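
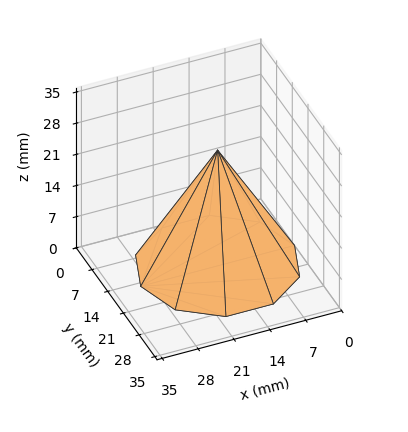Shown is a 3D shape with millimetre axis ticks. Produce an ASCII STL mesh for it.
Reading the render: the shape is a regular 10-sided pyramid, base circumscribed radius ≈ 15 mm, apex at z ≈ 26 mm (dimensions read to the nearest mm from the axis ticks). For the STL, each face is triangulated and given an outward normal.

solid part
  facet normal 0.0000 0.0000 -1.0000
    outer loop
      vertex 19.635 29.266 0.000
      vertex 27.135 23.817 0.000
      vertex 30.000 15.000 0.000
    endloop
  endfacet
  facet normal 0.0000 0.0000 -1.0000
    outer loop
      vertex 10.365 29.266 0.000
      vertex 19.635 29.266 0.000
      vertex 30.000 15.000 0.000
    endloop
  endfacet
  facet normal 0.0000 0.0000 -1.0000
    outer loop
      vertex 2.865 23.817 0.000
      vertex 10.365 29.266 0.000
      vertex 30.000 15.000 0.000
    endloop
  endfacet
  facet normal 0.0000 0.0000 -1.0000
    outer loop
      vertex 0.000 15.000 0.000
      vertex 2.865 23.817 0.000
      vertex 30.000 15.000 0.000
    endloop
  endfacet
  facet normal 0.0000 0.0000 -1.0000
    outer loop
      vertex 2.865 6.183 0.000
      vertex 0.000 15.000 0.000
      vertex 30.000 15.000 0.000
    endloop
  endfacet
  facet normal 0.0000 0.0000 -1.0000
    outer loop
      vertex 10.365 0.734 0.000
      vertex 2.865 6.183 0.000
      vertex 30.000 15.000 0.000
    endloop
  endfacet
  facet normal 0.0000 0.0000 -1.0000
    outer loop
      vertex 19.635 0.734 0.000
      vertex 10.365 0.734 0.000
      vertex 30.000 15.000 0.000
    endloop
  endfacet
  facet normal 0.0000 0.0000 -1.0000
    outer loop
      vertex 27.135 6.183 0.000
      vertex 19.635 0.734 0.000
      vertex 30.000 15.000 0.000
    endloop
  endfacet
  facet normal 0.8338 0.2709 0.4810
    outer loop
      vertex 30.000 15.000 0.000
      vertex 27.135 23.817 0.000
      vertex 15.000 15.000 26.000
    endloop
  endfacet
  facet normal 0.5153 0.7093 0.4810
    outer loop
      vertex 27.135 23.817 0.000
      vertex 19.635 29.266 0.000
      vertex 15.000 15.000 26.000
    endloop
  endfacet
  facet normal 0.0000 0.8767 0.4810
    outer loop
      vertex 19.635 29.266 0.000
      vertex 10.365 29.266 0.000
      vertex 15.000 15.000 26.000
    endloop
  endfacet
  facet normal -0.5153 0.7093 0.4810
    outer loop
      vertex 10.365 29.266 0.000
      vertex 2.865 23.817 0.000
      vertex 15.000 15.000 26.000
    endloop
  endfacet
  facet normal -0.8338 0.2709 0.4810
    outer loop
      vertex 2.865 23.817 0.000
      vertex 0.000 15.000 0.000
      vertex 15.000 15.000 26.000
    endloop
  endfacet
  facet normal -0.8338 -0.2709 0.4810
    outer loop
      vertex 0.000 15.000 0.000
      vertex 2.865 6.183 0.000
      vertex 15.000 15.000 26.000
    endloop
  endfacet
  facet normal -0.5153 -0.7093 0.4810
    outer loop
      vertex 2.865 6.183 0.000
      vertex 10.365 0.734 0.000
      vertex 15.000 15.000 26.000
    endloop
  endfacet
  facet normal 0.0000 -0.8767 0.4810
    outer loop
      vertex 10.365 0.734 0.000
      vertex 19.635 0.734 0.000
      vertex 15.000 15.000 26.000
    endloop
  endfacet
  facet normal 0.5153 -0.7093 0.4810
    outer loop
      vertex 19.635 0.734 0.000
      vertex 27.135 6.183 0.000
      vertex 15.000 15.000 26.000
    endloop
  endfacet
  facet normal 0.8338 -0.2709 0.4810
    outer loop
      vertex 27.135 6.183 0.000
      vertex 30.000 15.000 0.000
      vertex 15.000 15.000 26.000
    endloop
  endfacet
endsolid part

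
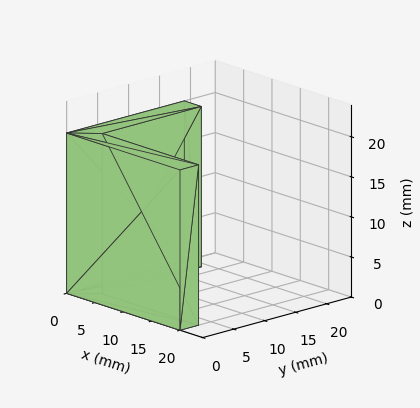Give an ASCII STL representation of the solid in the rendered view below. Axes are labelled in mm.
Reading the render: the shape is an L-shaped prism: outer 20 × 19 mm, arm thicknesses ≈ 3 mm (horizontal) and 3 mm (vertical), extruded 20 mm in z (dimensions read to the nearest mm from the axis ticks). For the STL, each face is triangulated and given an outward normal.

solid part
  facet normal 0.0000 0.0000 -1.0000
    outer loop
      vertex 20.00 3.00 0.00
      vertex 20.00 0.00 0.00
      vertex 0.00 0.00 0.00
    endloop
  endfacet
  facet normal 0.0000 0.0000 -1.0000
    outer loop
      vertex 3.00 3.00 0.00
      vertex 20.00 3.00 0.00
      vertex 0.00 0.00 0.00
    endloop
  endfacet
  facet normal 0.0000 0.0000 -1.0000
    outer loop
      vertex 3.00 19.00 0.00
      vertex 3.00 3.00 0.00
      vertex 0.00 0.00 0.00
    endloop
  endfacet
  facet normal 0.0000 0.0000 -1.0000
    outer loop
      vertex 0.00 19.00 0.00
      vertex 3.00 19.00 0.00
      vertex 0.00 0.00 0.00
    endloop
  endfacet
  facet normal 0.0000 0.0000 1.0000
    outer loop
      vertex 0.00 0.00 20.00
      vertex 20.00 0.00 20.00
      vertex 20.00 3.00 20.00
    endloop
  endfacet
  facet normal 0.0000 0.0000 1.0000
    outer loop
      vertex 0.00 0.00 20.00
      vertex 20.00 3.00 20.00
      vertex 3.00 3.00 20.00
    endloop
  endfacet
  facet normal 0.0000 0.0000 1.0000
    outer loop
      vertex 0.00 0.00 20.00
      vertex 3.00 3.00 20.00
      vertex 3.00 19.00 20.00
    endloop
  endfacet
  facet normal 0.0000 0.0000 1.0000
    outer loop
      vertex 0.00 0.00 20.00
      vertex 3.00 19.00 20.00
      vertex 0.00 19.00 20.00
    endloop
  endfacet
  facet normal 0.0000 -1.0000 0.0000
    outer loop
      vertex 0.00 0.00 0.00
      vertex 20.00 0.00 0.00
      vertex 20.00 0.00 20.00
    endloop
  endfacet
  facet normal 0.0000 -1.0000 0.0000
    outer loop
      vertex 0.00 0.00 0.00
      vertex 20.00 0.00 20.00
      vertex 0.00 0.00 20.00
    endloop
  endfacet
  facet normal 1.0000 0.0000 0.0000
    outer loop
      vertex 20.00 0.00 0.00
      vertex 20.00 3.00 0.00
      vertex 20.00 3.00 20.00
    endloop
  endfacet
  facet normal 1.0000 0.0000 0.0000
    outer loop
      vertex 20.00 0.00 0.00
      vertex 20.00 3.00 20.00
      vertex 20.00 0.00 20.00
    endloop
  endfacet
  facet normal 0.0000 1.0000 0.0000
    outer loop
      vertex 20.00 3.00 0.00
      vertex 3.00 3.00 0.00
      vertex 3.00 3.00 20.00
    endloop
  endfacet
  facet normal 0.0000 1.0000 0.0000
    outer loop
      vertex 20.00 3.00 0.00
      vertex 3.00 3.00 20.00
      vertex 20.00 3.00 20.00
    endloop
  endfacet
  facet normal 1.0000 0.0000 0.0000
    outer loop
      vertex 3.00 3.00 0.00
      vertex 3.00 19.00 0.00
      vertex 3.00 19.00 20.00
    endloop
  endfacet
  facet normal 1.0000 0.0000 0.0000
    outer loop
      vertex 3.00 3.00 0.00
      vertex 3.00 19.00 20.00
      vertex 3.00 3.00 20.00
    endloop
  endfacet
  facet normal 0.0000 1.0000 0.0000
    outer loop
      vertex 3.00 19.00 0.00
      vertex 0.00 19.00 0.00
      vertex 0.00 19.00 20.00
    endloop
  endfacet
  facet normal 0.0000 1.0000 0.0000
    outer loop
      vertex 3.00 19.00 0.00
      vertex 0.00 19.00 20.00
      vertex 3.00 19.00 20.00
    endloop
  endfacet
  facet normal -1.0000 0.0000 0.0000
    outer loop
      vertex 0.00 19.00 0.00
      vertex 0.00 0.00 0.00
      vertex 0.00 0.00 20.00
    endloop
  endfacet
  facet normal -1.0000 0.0000 0.0000
    outer loop
      vertex 0.00 19.00 0.00
      vertex 0.00 0.00 20.00
      vertex 0.00 19.00 20.00
    endloop
  endfacet
endsolid part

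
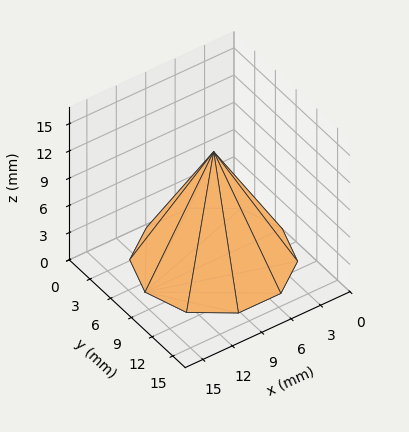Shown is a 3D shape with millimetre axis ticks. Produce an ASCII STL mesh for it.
Reading the render: the shape is a regular 10-sided pyramid, base circumscribed radius ≈ 7 mm, apex at z ≈ 12 mm (dimensions read to the nearest mm from the axis ticks). For the STL, each face is triangulated and given an outward normal.

solid part
  facet normal 0.0000 0.0000 -1.0000
    outer loop
      vertex 9.163 13.657 0.000
      vertex 12.663 11.114 0.000
      vertex 14.000 7.000 0.000
    endloop
  endfacet
  facet normal 0.0000 0.0000 -1.0000
    outer loop
      vertex 4.837 13.657 0.000
      vertex 9.163 13.657 0.000
      vertex 14.000 7.000 0.000
    endloop
  endfacet
  facet normal 0.0000 0.0000 -1.0000
    outer loop
      vertex 1.337 11.114 0.000
      vertex 4.837 13.657 0.000
      vertex 14.000 7.000 0.000
    endloop
  endfacet
  facet normal 0.0000 0.0000 -1.0000
    outer loop
      vertex 0.000 7.000 0.000
      vertex 1.337 11.114 0.000
      vertex 14.000 7.000 0.000
    endloop
  endfacet
  facet normal 0.0000 0.0000 -1.0000
    outer loop
      vertex 1.337 2.886 0.000
      vertex 0.000 7.000 0.000
      vertex 14.000 7.000 0.000
    endloop
  endfacet
  facet normal 0.0000 0.0000 -1.0000
    outer loop
      vertex 4.837 0.343 0.000
      vertex 1.337 2.886 0.000
      vertex 14.000 7.000 0.000
    endloop
  endfacet
  facet normal 0.0000 0.0000 -1.0000
    outer loop
      vertex 9.163 0.343 0.000
      vertex 4.837 0.343 0.000
      vertex 14.000 7.000 0.000
    endloop
  endfacet
  facet normal 0.0000 0.0000 -1.0000
    outer loop
      vertex 12.663 2.886 0.000
      vertex 9.163 0.343 0.000
      vertex 14.000 7.000 0.000
    endloop
  endfacet
  facet normal 0.8316 0.2703 0.4851
    outer loop
      vertex 14.000 7.000 0.000
      vertex 12.663 11.114 0.000
      vertex 7.000 7.000 12.000
    endloop
  endfacet
  facet normal 0.5140 0.7074 0.4851
    outer loop
      vertex 12.663 11.114 0.000
      vertex 9.163 13.657 0.000
      vertex 7.000 7.000 12.000
    endloop
  endfacet
  facet normal 0.0000 0.8745 0.4851
    outer loop
      vertex 9.163 13.657 0.000
      vertex 4.837 13.657 0.000
      vertex 7.000 7.000 12.000
    endloop
  endfacet
  facet normal -0.5140 0.7074 0.4851
    outer loop
      vertex 4.837 13.657 0.000
      vertex 1.337 11.114 0.000
      vertex 7.000 7.000 12.000
    endloop
  endfacet
  facet normal -0.8316 0.2703 0.4851
    outer loop
      vertex 1.337 11.114 0.000
      vertex 0.000 7.000 0.000
      vertex 7.000 7.000 12.000
    endloop
  endfacet
  facet normal -0.8316 -0.2703 0.4851
    outer loop
      vertex 0.000 7.000 0.000
      vertex 1.337 2.886 0.000
      vertex 7.000 7.000 12.000
    endloop
  endfacet
  facet normal -0.5140 -0.7074 0.4851
    outer loop
      vertex 1.337 2.886 0.000
      vertex 4.837 0.343 0.000
      vertex 7.000 7.000 12.000
    endloop
  endfacet
  facet normal 0.0000 -0.8745 0.4851
    outer loop
      vertex 4.837 0.343 0.000
      vertex 9.163 0.343 0.000
      vertex 7.000 7.000 12.000
    endloop
  endfacet
  facet normal 0.5140 -0.7074 0.4851
    outer loop
      vertex 9.163 0.343 0.000
      vertex 12.663 2.886 0.000
      vertex 7.000 7.000 12.000
    endloop
  endfacet
  facet normal 0.8316 -0.2703 0.4851
    outer loop
      vertex 12.663 2.886 0.000
      vertex 14.000 7.000 0.000
      vertex 7.000 7.000 12.000
    endloop
  endfacet
endsolid part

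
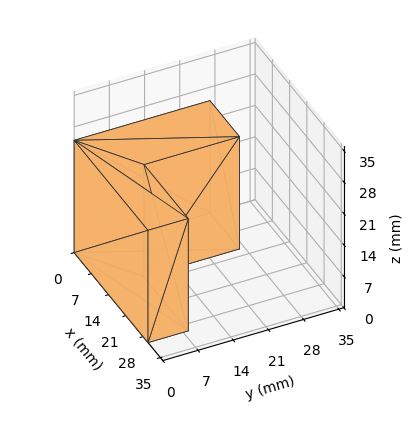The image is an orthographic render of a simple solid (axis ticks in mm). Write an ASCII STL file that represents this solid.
Reading the render: the shape is an L-shaped prism: outer 30 × 27 mm, arm thicknesses ≈ 8 mm (horizontal) and 12 mm (vertical), extruded 25 mm in z (dimensions read to the nearest mm from the axis ticks). For the STL, each face is triangulated and given an outward normal.

solid part
  facet normal 0.0000 0.0000 -1.0000
    outer loop
      vertex 30.0 8.0 0.0
      vertex 30.0 0.0 0.0
      vertex 0.0 0.0 0.0
    endloop
  endfacet
  facet normal 0.0000 0.0000 -1.0000
    outer loop
      vertex 12.0 8.0 0.0
      vertex 30.0 8.0 0.0
      vertex 0.0 0.0 0.0
    endloop
  endfacet
  facet normal 0.0000 0.0000 -1.0000
    outer loop
      vertex 12.0 27.0 0.0
      vertex 12.0 8.0 0.0
      vertex 0.0 0.0 0.0
    endloop
  endfacet
  facet normal 0.0000 0.0000 -1.0000
    outer loop
      vertex 0.0 27.0 0.0
      vertex 12.0 27.0 0.0
      vertex 0.0 0.0 0.0
    endloop
  endfacet
  facet normal 0.0000 0.0000 1.0000
    outer loop
      vertex 0.0 0.0 25.0
      vertex 30.0 0.0 25.0
      vertex 30.0 8.0 25.0
    endloop
  endfacet
  facet normal 0.0000 0.0000 1.0000
    outer loop
      vertex 0.0 0.0 25.0
      vertex 30.0 8.0 25.0
      vertex 12.0 8.0 25.0
    endloop
  endfacet
  facet normal 0.0000 0.0000 1.0000
    outer loop
      vertex 0.0 0.0 25.0
      vertex 12.0 8.0 25.0
      vertex 12.0 27.0 25.0
    endloop
  endfacet
  facet normal 0.0000 0.0000 1.0000
    outer loop
      vertex 0.0 0.0 25.0
      vertex 12.0 27.0 25.0
      vertex 0.0 27.0 25.0
    endloop
  endfacet
  facet normal 0.0000 -1.0000 0.0000
    outer loop
      vertex 0.0 0.0 0.0
      vertex 30.0 0.0 0.0
      vertex 30.0 0.0 25.0
    endloop
  endfacet
  facet normal 0.0000 -1.0000 0.0000
    outer loop
      vertex 0.0 0.0 0.0
      vertex 30.0 0.0 25.0
      vertex 0.0 0.0 25.0
    endloop
  endfacet
  facet normal 1.0000 0.0000 0.0000
    outer loop
      vertex 30.0 0.0 0.0
      vertex 30.0 8.0 0.0
      vertex 30.0 8.0 25.0
    endloop
  endfacet
  facet normal 1.0000 0.0000 0.0000
    outer loop
      vertex 30.0 0.0 0.0
      vertex 30.0 8.0 25.0
      vertex 30.0 0.0 25.0
    endloop
  endfacet
  facet normal 0.0000 1.0000 0.0000
    outer loop
      vertex 30.0 8.0 0.0
      vertex 12.0 8.0 0.0
      vertex 12.0 8.0 25.0
    endloop
  endfacet
  facet normal 0.0000 1.0000 0.0000
    outer loop
      vertex 30.0 8.0 0.0
      vertex 12.0 8.0 25.0
      vertex 30.0 8.0 25.0
    endloop
  endfacet
  facet normal 1.0000 0.0000 0.0000
    outer loop
      vertex 12.0 8.0 0.0
      vertex 12.0 27.0 0.0
      vertex 12.0 27.0 25.0
    endloop
  endfacet
  facet normal 1.0000 0.0000 0.0000
    outer loop
      vertex 12.0 8.0 0.0
      vertex 12.0 27.0 25.0
      vertex 12.0 8.0 25.0
    endloop
  endfacet
  facet normal 0.0000 1.0000 0.0000
    outer loop
      vertex 12.0 27.0 0.0
      vertex 0.0 27.0 0.0
      vertex 0.0 27.0 25.0
    endloop
  endfacet
  facet normal 0.0000 1.0000 0.0000
    outer loop
      vertex 12.0 27.0 0.0
      vertex 0.0 27.0 25.0
      vertex 12.0 27.0 25.0
    endloop
  endfacet
  facet normal -1.0000 0.0000 0.0000
    outer loop
      vertex 0.0 27.0 0.0
      vertex 0.0 0.0 0.0
      vertex 0.0 0.0 25.0
    endloop
  endfacet
  facet normal -1.0000 0.0000 0.0000
    outer loop
      vertex 0.0 27.0 0.0
      vertex 0.0 0.0 25.0
      vertex 0.0 27.0 25.0
    endloop
  endfacet
endsolid part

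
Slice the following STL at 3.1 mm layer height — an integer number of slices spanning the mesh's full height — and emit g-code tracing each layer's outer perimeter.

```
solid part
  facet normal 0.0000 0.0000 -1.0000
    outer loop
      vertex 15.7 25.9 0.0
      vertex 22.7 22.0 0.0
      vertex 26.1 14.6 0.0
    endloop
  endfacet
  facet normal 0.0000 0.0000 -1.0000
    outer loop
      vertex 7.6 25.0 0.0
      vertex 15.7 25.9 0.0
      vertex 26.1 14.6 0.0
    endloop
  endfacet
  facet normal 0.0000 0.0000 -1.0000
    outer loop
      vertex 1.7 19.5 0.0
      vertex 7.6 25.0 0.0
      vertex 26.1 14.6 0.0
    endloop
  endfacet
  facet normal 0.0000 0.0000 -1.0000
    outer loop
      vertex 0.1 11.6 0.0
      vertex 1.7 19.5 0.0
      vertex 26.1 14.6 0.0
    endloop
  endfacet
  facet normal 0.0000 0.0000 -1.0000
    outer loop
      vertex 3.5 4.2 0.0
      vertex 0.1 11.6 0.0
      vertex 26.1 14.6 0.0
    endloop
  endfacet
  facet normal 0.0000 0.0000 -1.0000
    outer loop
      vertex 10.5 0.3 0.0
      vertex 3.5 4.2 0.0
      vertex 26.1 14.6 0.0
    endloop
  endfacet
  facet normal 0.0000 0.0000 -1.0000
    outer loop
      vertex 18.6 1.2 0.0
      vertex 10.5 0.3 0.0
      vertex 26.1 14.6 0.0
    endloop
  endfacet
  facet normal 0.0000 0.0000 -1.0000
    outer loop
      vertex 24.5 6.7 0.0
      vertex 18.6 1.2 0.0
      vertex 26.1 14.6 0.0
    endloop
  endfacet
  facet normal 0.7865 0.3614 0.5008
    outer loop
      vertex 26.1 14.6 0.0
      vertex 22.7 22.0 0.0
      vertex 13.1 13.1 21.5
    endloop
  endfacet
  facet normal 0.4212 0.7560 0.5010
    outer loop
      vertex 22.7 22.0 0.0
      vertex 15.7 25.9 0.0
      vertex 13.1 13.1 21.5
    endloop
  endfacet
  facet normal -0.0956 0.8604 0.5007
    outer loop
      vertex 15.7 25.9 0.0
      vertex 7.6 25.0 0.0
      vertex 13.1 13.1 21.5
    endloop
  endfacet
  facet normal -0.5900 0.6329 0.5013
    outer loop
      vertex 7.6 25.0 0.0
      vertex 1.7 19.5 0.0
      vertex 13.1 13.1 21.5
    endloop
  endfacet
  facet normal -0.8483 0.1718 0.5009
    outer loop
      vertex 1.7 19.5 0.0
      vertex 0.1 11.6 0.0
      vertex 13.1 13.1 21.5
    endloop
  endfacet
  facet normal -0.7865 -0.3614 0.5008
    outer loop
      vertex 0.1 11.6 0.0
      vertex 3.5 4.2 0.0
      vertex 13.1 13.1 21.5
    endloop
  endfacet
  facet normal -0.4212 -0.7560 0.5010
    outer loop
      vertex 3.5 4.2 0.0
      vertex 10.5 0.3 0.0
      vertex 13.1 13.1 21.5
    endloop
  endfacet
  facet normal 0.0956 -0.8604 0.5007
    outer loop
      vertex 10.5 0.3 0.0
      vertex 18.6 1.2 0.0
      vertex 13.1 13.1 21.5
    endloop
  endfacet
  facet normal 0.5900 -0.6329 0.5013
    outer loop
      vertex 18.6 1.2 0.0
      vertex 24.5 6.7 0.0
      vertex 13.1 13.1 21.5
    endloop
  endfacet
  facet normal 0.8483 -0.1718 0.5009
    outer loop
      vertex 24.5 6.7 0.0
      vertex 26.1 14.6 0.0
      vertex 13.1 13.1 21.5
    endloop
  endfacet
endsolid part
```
; perimeter-only toolpath
G21 ; units = mm
G90 ; absolute positioning
G28 ; home
; layer 1
G0 Z3.1
G0 X24.2 Y14.4
G1 X21.3 Y20.7
G1 X15.3 Y24.1
G1 X8.4 Y23.3
G1 X3.3 Y18.6
G1 X2.0 Y11.8
G1 X4.9 Y5.5
G1 X10.9 Y2.1
G1 X17.8 Y2.9
G1 X22.9 Y7.6
G1 X24.2 Y14.4
; layer 2
G0 Z6.1
G0 X22.4 Y14.2
G1 X20.0 Y19.5
G1 X15.0 Y22.2
G1 X9.2 Y21.6
G1 X5.0 Y17.7
G1 X3.8 Y12.0
G1 X6.2 Y6.7
G1 X11.2 Y4.0
G1 X17.0 Y4.6
G1 X21.2 Y8.5
G1 X22.4 Y14.2
; layer 3
G0 Z9.2
G0 X20.5 Y14.0
G1 X18.6 Y18.2
G1 X14.6 Y20.4
G1 X10.0 Y19.9
G1 X6.6 Y16.8
G1 X5.7 Y12.2
G1 X7.6 Y8.0
G1 X11.6 Y5.8
G1 X16.2 Y6.3
G1 X19.6 Y9.4
G1 X20.5 Y14.0
; layer 4
G0 Z12.3
G0 X18.7 Y13.7
G1 X17.2 Y16.9
G1 X14.2 Y18.6
G1 X10.7 Y18.2
G1 X8.2 Y15.8
G1 X7.5 Y12.5
G1 X9.0 Y9.3
G1 X12.0 Y7.6
G1 X15.5 Y8.0
G1 X18.0 Y10.4
G1 X18.7 Y13.7
; layer 5
G0 Z15.4
G0 X16.8 Y13.5
G1 X15.8 Y15.6
G1 X13.8 Y16.8
G1 X11.5 Y16.5
G1 X9.8 Y14.9
G1 X9.4 Y12.7
G1 X10.4 Y10.6
G1 X12.4 Y9.4
G1 X14.7 Y9.7
G1 X16.4 Y11.3
G1 X16.8 Y13.5
; layer 6
G0 Z18.4
G0 X15.0 Y13.3
G1 X14.5 Y14.4
G1 X13.5 Y14.9
G1 X12.3 Y14.8
G1 X11.5 Y14.0
G1 X11.2 Y12.9
G1 X11.7 Y11.8
G1 X12.7 Y11.3
G1 X13.9 Y11.4
G1 X14.7 Y12.2
G1 X15.0 Y13.3
M2 ; end

The solid is a regular 10-sided pyramid, base circumscribed radius ≈ 13.1 mm, apex at z ≈ 21.5 mm. Slicing at Δz = 3.1 mm — 7 equal slices spanning the solid's height, so layer i sits at z = i·h/7 — gives 6 non-empty perimeters. Each is a 10-segment closed polygon; G0 lifts to the layer z and rapids to the start vertex, then G1 traces the edges. The cross-section shrinks linearly with z (the slice at the apex is degenerate and omitted).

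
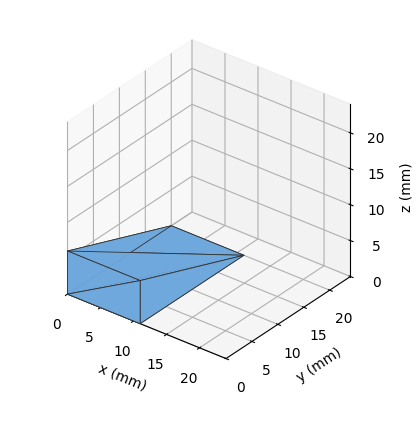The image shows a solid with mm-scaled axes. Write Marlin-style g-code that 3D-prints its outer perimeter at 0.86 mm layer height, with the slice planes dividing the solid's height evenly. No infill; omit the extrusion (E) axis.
Reading the render: the shape is a wedge (ramp): 11 × 20 mm base, rising to 6 mm along the y=0 edge and sloping linearly to z=0 at y=20 (dimensions read to the nearest mm from the axis ticks). For the g-code, the solid's height is divided into equal slices at the stated Δz and each level perimeter traced with G1 moves after a G0 lift.

; perimeter-only toolpath
G21 ; units = mm
G90 ; absolute positioning
G28 ; home
; layer 1
G0 Z0.86
G0 X0.00 Y0.00
G1 X11.00 Y0.00
G1 X11.00 Y17.14
G1 X0.00 Y17.14
G1 X0.00 Y0.00
; layer 2
G0 Z1.71
G0 X0.00 Y0.00
G1 X11.00 Y0.00
G1 X11.00 Y14.29
G1 X0.00 Y14.29
G1 X0.00 Y0.00
; layer 3
G0 Z2.57
G0 X0.00 Y0.00
G1 X11.00 Y0.00
G1 X11.00 Y11.43
G1 X0.00 Y11.43
G1 X0.00 Y0.00
; layer 4
G0 Z3.43
G0 X0.00 Y0.00
G1 X11.00 Y0.00
G1 X11.00 Y8.57
G1 X0.00 Y8.57
G1 X0.00 Y0.00
; layer 5
G0 Z4.29
G0 X0.00 Y0.00
G1 X11.00 Y0.00
G1 X11.00 Y5.71
G1 X0.00 Y5.71
G1 X0.00 Y0.00
; layer 6
G0 Z5.14
G0 X0.00 Y0.00
G1 X11.00 Y0.00
G1 X11.00 Y2.86
G1 X0.00 Y2.86
G1 X0.00 Y0.00
M2 ; end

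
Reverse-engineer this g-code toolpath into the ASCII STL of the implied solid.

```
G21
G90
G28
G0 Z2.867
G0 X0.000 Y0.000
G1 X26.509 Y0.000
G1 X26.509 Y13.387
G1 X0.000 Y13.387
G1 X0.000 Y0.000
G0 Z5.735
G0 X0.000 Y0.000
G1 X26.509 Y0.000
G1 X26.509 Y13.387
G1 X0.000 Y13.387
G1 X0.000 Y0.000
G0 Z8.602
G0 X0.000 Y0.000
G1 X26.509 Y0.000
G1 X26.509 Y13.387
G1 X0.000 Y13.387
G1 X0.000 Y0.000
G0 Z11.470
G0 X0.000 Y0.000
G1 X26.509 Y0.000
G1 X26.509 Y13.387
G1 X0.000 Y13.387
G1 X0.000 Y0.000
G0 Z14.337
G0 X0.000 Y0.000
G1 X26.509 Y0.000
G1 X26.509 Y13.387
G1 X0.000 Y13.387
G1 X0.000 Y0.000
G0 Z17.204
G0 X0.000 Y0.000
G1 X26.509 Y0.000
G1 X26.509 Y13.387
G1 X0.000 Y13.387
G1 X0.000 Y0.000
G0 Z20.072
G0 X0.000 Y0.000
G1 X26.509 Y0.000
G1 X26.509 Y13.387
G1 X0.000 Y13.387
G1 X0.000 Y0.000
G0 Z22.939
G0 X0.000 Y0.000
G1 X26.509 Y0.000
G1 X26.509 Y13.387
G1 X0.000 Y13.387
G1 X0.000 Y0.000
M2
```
solid part
  facet normal 0.0000 0.0000 -1.0000
    outer loop
      vertex 26.509 13.387 0.000
      vertex 26.509 0.000 0.000
      vertex 0.000 0.000 0.000
    endloop
  endfacet
  facet normal 0.0000 0.0000 -1.0000
    outer loop
      vertex 0.000 13.387 0.000
      vertex 26.509 13.387 0.000
      vertex 0.000 0.000 0.000
    endloop
  endfacet
  facet normal 0.0000 0.0000 1.0000
    outer loop
      vertex 0.000 0.000 22.939
      vertex 26.509 0.000 22.939
      vertex 26.509 13.387 22.939
    endloop
  endfacet
  facet normal 0.0000 0.0000 1.0000
    outer loop
      vertex 0.000 0.000 22.939
      vertex 26.509 13.387 22.939
      vertex 0.000 13.387 22.939
    endloop
  endfacet
  facet normal 0.0000 -1.0000 0.0000
    outer loop
      vertex 0.000 0.000 0.000
      vertex 26.509 0.000 0.000
      vertex 26.509 0.000 22.939
    endloop
  endfacet
  facet normal 0.0000 -1.0000 0.0000
    outer loop
      vertex 0.000 0.000 0.000
      vertex 26.509 0.000 22.939
      vertex 0.000 0.000 22.939
    endloop
  endfacet
  facet normal 0.0000 1.0000 0.0000
    outer loop
      vertex 26.509 13.387 22.939
      vertex 26.509 13.387 0.000
      vertex 0.000 13.387 0.000
    endloop
  endfacet
  facet normal 0.0000 1.0000 0.0000
    outer loop
      vertex 0.000 13.387 22.939
      vertex 26.509 13.387 22.939
      vertex 0.000 13.387 0.000
    endloop
  endfacet
  facet normal -1.0000 0.0000 0.0000
    outer loop
      vertex 0.000 13.387 22.939
      vertex 0.000 13.387 0.000
      vertex 0.000 0.000 0.000
    endloop
  endfacet
  facet normal -1.0000 0.0000 0.0000
    outer loop
      vertex 0.000 0.000 22.939
      vertex 0.000 13.387 22.939
      vertex 0.000 0.000 0.000
    endloop
  endfacet
  facet normal 1.0000 0.0000 0.0000
    outer loop
      vertex 26.509 0.000 0.000
      vertex 26.509 13.387 0.000
      vertex 26.509 13.387 22.939
    endloop
  endfacet
  facet normal 1.0000 0.0000 0.0000
    outer loop
      vertex 26.509 0.000 0.000
      vertex 26.509 13.387 22.939
      vertex 26.509 0.000 22.939
    endloop
  endfacet
endsolid part

The G0 Z moves step by Δz≈2.867 mm. Every layer's G1 loop is the same polygon, so the solid is a straight extrusion of it from z=0 to z≈22.9. Closing with flat bottom and top caps and triangulating gives 12 facets — a rectangular box, roughly 26.5 × 13.4 mm footprint and 22.9 mm tall.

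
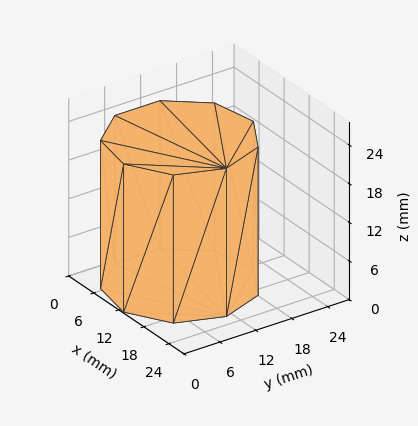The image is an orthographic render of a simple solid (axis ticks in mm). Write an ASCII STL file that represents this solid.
Reading the render: the shape is a regular 9-sided prism (a cylinder approximated with 9 flat sides), circumscribed radius ≈ 11 mm, height ≈ 23 mm (dimensions read to the nearest mm from the axis ticks). For the STL, each face is triangulated and given an outward normal.

solid part
  facet normal 0.0000 0.0000 -1.0000
    outer loop
      vertex 12.910 21.833 0.000
      vertex 19.426 18.071 0.000
      vertex 22.000 11.000 0.000
    endloop
  endfacet
  facet normal 0.0000 0.0000 -1.0000
    outer loop
      vertex 5.500 20.526 0.000
      vertex 12.910 21.833 0.000
      vertex 22.000 11.000 0.000
    endloop
  endfacet
  facet normal 0.0000 0.0000 -1.0000
    outer loop
      vertex 0.663 14.762 0.000
      vertex 5.500 20.526 0.000
      vertex 22.000 11.000 0.000
    endloop
  endfacet
  facet normal 0.0000 0.0000 -1.0000
    outer loop
      vertex 0.663 7.238 0.000
      vertex 0.663 14.762 0.000
      vertex 22.000 11.000 0.000
    endloop
  endfacet
  facet normal 0.0000 0.0000 -1.0000
    outer loop
      vertex 5.500 1.474 0.000
      vertex 0.663 7.238 0.000
      vertex 22.000 11.000 0.000
    endloop
  endfacet
  facet normal 0.0000 0.0000 -1.0000
    outer loop
      vertex 12.910 0.167 0.000
      vertex 5.500 1.474 0.000
      vertex 22.000 11.000 0.000
    endloop
  endfacet
  facet normal 0.0000 0.0000 -1.0000
    outer loop
      vertex 19.426 3.929 0.000
      vertex 12.910 0.167 0.000
      vertex 22.000 11.000 0.000
    endloop
  endfacet
  facet normal 0.0000 0.0000 1.0000
    outer loop
      vertex 22.000 11.000 23.000
      vertex 19.426 18.071 23.000
      vertex 12.910 21.833 23.000
    endloop
  endfacet
  facet normal 0.0000 0.0000 1.0000
    outer loop
      vertex 22.000 11.000 23.000
      vertex 12.910 21.833 23.000
      vertex 5.500 20.526 23.000
    endloop
  endfacet
  facet normal 0.0000 0.0000 1.0000
    outer loop
      vertex 22.000 11.000 23.000
      vertex 5.500 20.526 23.000
      vertex 0.663 14.762 23.000
    endloop
  endfacet
  facet normal 0.0000 0.0000 1.0000
    outer loop
      vertex 22.000 11.000 23.000
      vertex 0.663 14.762 23.000
      vertex 0.663 7.238 23.000
    endloop
  endfacet
  facet normal 0.0000 0.0000 1.0000
    outer loop
      vertex 22.000 11.000 23.000
      vertex 0.663 7.238 23.000
      vertex 5.500 1.474 23.000
    endloop
  endfacet
  facet normal 0.0000 0.0000 1.0000
    outer loop
      vertex 22.000 11.000 23.000
      vertex 5.500 1.474 23.000
      vertex 12.910 0.167 23.000
    endloop
  endfacet
  facet normal 0.0000 0.0000 1.0000
    outer loop
      vertex 22.000 11.000 23.000
      vertex 12.910 0.167 23.000
      vertex 19.426 3.929 23.000
    endloop
  endfacet
  facet normal 0.9397 0.3421 0.0000
    outer loop
      vertex 22.000 11.000 0.000
      vertex 19.426 18.071 0.000
      vertex 19.426 18.071 23.000
    endloop
  endfacet
  facet normal 0.9397 0.3421 0.0000
    outer loop
      vertex 22.000 11.000 0.000
      vertex 19.426 18.071 23.000
      vertex 22.000 11.000 23.000
    endloop
  endfacet
  facet normal 0.5000 0.8660 0.0000
    outer loop
      vertex 19.426 18.071 0.000
      vertex 12.910 21.833 0.000
      vertex 12.910 21.833 23.000
    endloop
  endfacet
  facet normal 0.5000 0.8660 0.0000
    outer loop
      vertex 19.426 18.071 0.000
      vertex 12.910 21.833 23.000
      vertex 19.426 18.071 23.000
    endloop
  endfacet
  facet normal -0.1737 0.9848 0.0000
    outer loop
      vertex 12.910 21.833 0.000
      vertex 5.500 20.526 0.000
      vertex 5.500 20.526 23.000
    endloop
  endfacet
  facet normal -0.1737 0.9848 0.0000
    outer loop
      vertex 12.910 21.833 0.000
      vertex 5.500 20.526 23.000
      vertex 12.910 21.833 23.000
    endloop
  endfacet
  facet normal -0.7660 0.6428 0.0000
    outer loop
      vertex 5.500 20.526 0.000
      vertex 0.663 14.762 0.000
      vertex 0.663 14.762 23.000
    endloop
  endfacet
  facet normal -0.7660 0.6428 0.0000
    outer loop
      vertex 5.500 20.526 0.000
      vertex 0.663 14.762 23.000
      vertex 5.500 20.526 23.000
    endloop
  endfacet
  facet normal -1.0000 0.0000 0.0000
    outer loop
      vertex 0.663 14.762 0.000
      vertex 0.663 7.238 0.000
      vertex 0.663 7.238 23.000
    endloop
  endfacet
  facet normal -1.0000 0.0000 0.0000
    outer loop
      vertex 0.663 14.762 0.000
      vertex 0.663 7.238 23.000
      vertex 0.663 14.762 23.000
    endloop
  endfacet
  facet normal -0.7660 -0.6428 0.0000
    outer loop
      vertex 0.663 7.238 0.000
      vertex 5.500 1.474 0.000
      vertex 5.500 1.474 23.000
    endloop
  endfacet
  facet normal -0.7660 -0.6428 0.0000
    outer loop
      vertex 0.663 7.238 0.000
      vertex 5.500 1.474 23.000
      vertex 0.663 7.238 23.000
    endloop
  endfacet
  facet normal -0.1737 -0.9848 0.0000
    outer loop
      vertex 5.500 1.474 0.000
      vertex 12.910 0.167 0.000
      vertex 12.910 0.167 23.000
    endloop
  endfacet
  facet normal -0.1737 -0.9848 0.0000
    outer loop
      vertex 5.500 1.474 0.000
      vertex 12.910 0.167 23.000
      vertex 5.500 1.474 23.000
    endloop
  endfacet
  facet normal 0.5000 -0.8660 0.0000
    outer loop
      vertex 12.910 0.167 0.000
      vertex 19.426 3.929 0.000
      vertex 19.426 3.929 23.000
    endloop
  endfacet
  facet normal 0.5000 -0.8660 0.0000
    outer loop
      vertex 12.910 0.167 0.000
      vertex 19.426 3.929 23.000
      vertex 12.910 0.167 23.000
    endloop
  endfacet
  facet normal 0.9397 -0.3421 0.0000
    outer loop
      vertex 19.426 3.929 0.000
      vertex 22.000 11.000 0.000
      vertex 22.000 11.000 23.000
    endloop
  endfacet
  facet normal 0.9397 -0.3421 0.0000
    outer loop
      vertex 19.426 3.929 0.000
      vertex 22.000 11.000 23.000
      vertex 19.426 3.929 23.000
    endloop
  endfacet
endsolid part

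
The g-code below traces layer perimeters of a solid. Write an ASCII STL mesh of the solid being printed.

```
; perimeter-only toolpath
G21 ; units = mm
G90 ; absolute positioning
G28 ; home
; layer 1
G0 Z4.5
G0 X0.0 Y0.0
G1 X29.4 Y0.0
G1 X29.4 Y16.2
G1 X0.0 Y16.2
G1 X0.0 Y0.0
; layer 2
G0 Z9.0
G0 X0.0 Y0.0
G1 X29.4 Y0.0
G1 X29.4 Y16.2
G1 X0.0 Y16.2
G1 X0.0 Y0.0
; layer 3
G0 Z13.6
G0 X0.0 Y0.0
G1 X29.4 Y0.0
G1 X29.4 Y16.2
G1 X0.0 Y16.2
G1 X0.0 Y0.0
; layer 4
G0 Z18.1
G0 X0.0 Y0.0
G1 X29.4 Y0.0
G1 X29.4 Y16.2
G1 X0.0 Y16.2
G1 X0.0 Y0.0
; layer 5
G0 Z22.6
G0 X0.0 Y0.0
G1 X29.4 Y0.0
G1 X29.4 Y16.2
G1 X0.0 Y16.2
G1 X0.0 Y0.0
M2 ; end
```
solid part
  facet normal 0.0000 0.0000 -1.0000
    outer loop
      vertex 29.4 16.2 0.0
      vertex 29.4 0.0 0.0
      vertex 0.0 0.0 0.0
    endloop
  endfacet
  facet normal 0.0000 0.0000 -1.0000
    outer loop
      vertex 0.0 16.2 0.0
      vertex 29.4 16.2 0.0
      vertex 0.0 0.0 0.0
    endloop
  endfacet
  facet normal 0.0000 0.0000 1.0000
    outer loop
      vertex 0.0 0.0 22.6
      vertex 29.4 0.0 22.6
      vertex 29.4 16.2 22.6
    endloop
  endfacet
  facet normal 0.0000 0.0000 1.0000
    outer loop
      vertex 0.0 0.0 22.6
      vertex 29.4 16.2 22.6
      vertex 0.0 16.2 22.6
    endloop
  endfacet
  facet normal 0.0000 -1.0000 0.0000
    outer loop
      vertex 0.0 0.0 0.0
      vertex 29.4 0.0 0.0
      vertex 29.4 0.0 22.6
    endloop
  endfacet
  facet normal 0.0000 -1.0000 0.0000
    outer loop
      vertex 0.0 0.0 0.0
      vertex 29.4 0.0 22.6
      vertex 0.0 0.0 22.6
    endloop
  endfacet
  facet normal 0.0000 1.0000 0.0000
    outer loop
      vertex 29.4 16.2 22.6
      vertex 29.4 16.2 0.0
      vertex 0.0 16.2 0.0
    endloop
  endfacet
  facet normal 0.0000 1.0000 0.0000
    outer loop
      vertex 0.0 16.2 22.6
      vertex 29.4 16.2 22.6
      vertex 0.0 16.2 0.0
    endloop
  endfacet
  facet normal -1.0000 0.0000 0.0000
    outer loop
      vertex 0.0 16.2 22.6
      vertex 0.0 16.2 0.0
      vertex 0.0 0.0 0.0
    endloop
  endfacet
  facet normal -1.0000 0.0000 0.0000
    outer loop
      vertex 0.0 0.0 22.6
      vertex 0.0 16.2 22.6
      vertex 0.0 0.0 0.0
    endloop
  endfacet
  facet normal 1.0000 0.0000 0.0000
    outer loop
      vertex 29.4 0.0 0.0
      vertex 29.4 16.2 0.0
      vertex 29.4 16.2 22.6
    endloop
  endfacet
  facet normal 1.0000 0.0000 0.0000
    outer loop
      vertex 29.4 0.0 0.0
      vertex 29.4 16.2 22.6
      vertex 29.4 0.0 22.6
    endloop
  endfacet
endsolid part

The G0 Z moves step by Δz≈4.5 mm. Every layer's G1 loop is the same polygon, so the solid is a straight extrusion of it from z=0 to z≈22.6. Closing with flat bottom and top caps and triangulating gives 12 facets — a rectangular box, roughly 29.4 × 16.2 mm footprint and 22.6 mm tall.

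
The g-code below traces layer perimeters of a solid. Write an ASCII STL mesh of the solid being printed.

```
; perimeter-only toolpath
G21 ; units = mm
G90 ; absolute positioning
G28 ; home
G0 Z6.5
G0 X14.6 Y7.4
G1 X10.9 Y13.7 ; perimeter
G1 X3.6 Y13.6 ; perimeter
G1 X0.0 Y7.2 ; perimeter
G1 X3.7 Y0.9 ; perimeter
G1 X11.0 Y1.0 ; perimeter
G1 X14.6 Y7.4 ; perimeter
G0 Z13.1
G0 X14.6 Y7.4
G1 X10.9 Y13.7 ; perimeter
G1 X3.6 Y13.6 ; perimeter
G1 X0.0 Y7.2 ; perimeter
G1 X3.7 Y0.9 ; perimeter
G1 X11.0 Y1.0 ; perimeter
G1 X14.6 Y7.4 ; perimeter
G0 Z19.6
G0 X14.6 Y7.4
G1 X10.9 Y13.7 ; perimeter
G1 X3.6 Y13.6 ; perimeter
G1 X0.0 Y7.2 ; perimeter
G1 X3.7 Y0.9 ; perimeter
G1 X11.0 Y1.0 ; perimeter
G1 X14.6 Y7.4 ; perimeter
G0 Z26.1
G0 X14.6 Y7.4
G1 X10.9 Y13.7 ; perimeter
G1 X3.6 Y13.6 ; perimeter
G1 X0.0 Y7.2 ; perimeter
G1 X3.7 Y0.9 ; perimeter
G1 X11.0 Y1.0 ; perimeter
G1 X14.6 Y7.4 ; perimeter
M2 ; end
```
solid part
  facet normal 0.0000 0.0000 -1.0000
    outer loop
      vertex 3.6 13.6 0.0
      vertex 10.9 13.7 0.0
      vertex 14.6 7.4 0.0
    endloop
  endfacet
  facet normal 0.0000 0.0000 -1.0000
    outer loop
      vertex 0.0 7.2 0.0
      vertex 3.6 13.6 0.0
      vertex 14.6 7.4 0.0
    endloop
  endfacet
  facet normal 0.0000 0.0000 -1.0000
    outer loop
      vertex 3.7 0.9 0.0
      vertex 0.0 7.2 0.0
      vertex 14.6 7.4 0.0
    endloop
  endfacet
  facet normal 0.0000 0.0000 -1.0000
    outer loop
      vertex 11.0 1.0 0.0
      vertex 3.7 0.9 0.0
      vertex 14.6 7.4 0.0
    endloop
  endfacet
  facet normal 0.0000 0.0000 1.0000
    outer loop
      vertex 14.6 7.4 26.1
      vertex 10.9 13.7 26.1
      vertex 3.6 13.6 26.1
    endloop
  endfacet
  facet normal 0.0000 0.0000 1.0000
    outer loop
      vertex 14.6 7.4 26.1
      vertex 3.6 13.6 26.1
      vertex 0.0 7.2 26.1
    endloop
  endfacet
  facet normal 0.0000 0.0000 1.0000
    outer loop
      vertex 14.6 7.4 26.1
      vertex 0.0 7.2 26.1
      vertex 3.7 0.9 26.1
    endloop
  endfacet
  facet normal 0.0000 0.0000 1.0000
    outer loop
      vertex 14.6 7.4 26.1
      vertex 3.7 0.9 26.1
      vertex 11.0 1.0 26.1
    endloop
  endfacet
  facet normal 0.8623 0.5064 0.0000
    outer loop
      vertex 14.6 7.4 0.0
      vertex 10.9 13.7 0.0
      vertex 10.9 13.7 26.1
    endloop
  endfacet
  facet normal 0.8623 0.5064 0.0000
    outer loop
      vertex 14.6 7.4 0.0
      vertex 10.9 13.7 26.1
      vertex 14.6 7.4 26.1
    endloop
  endfacet
  facet normal -0.0137 0.9999 0.0000
    outer loop
      vertex 10.9 13.7 0.0
      vertex 3.6 13.6 0.0
      vertex 3.6 13.6 26.1
    endloop
  endfacet
  facet normal -0.0137 0.9999 0.0000
    outer loop
      vertex 10.9 13.7 0.0
      vertex 3.6 13.6 26.1
      vertex 10.9 13.7 26.1
    endloop
  endfacet
  facet normal -0.8716 0.4903 0.0000
    outer loop
      vertex 3.6 13.6 0.0
      vertex 0.0 7.2 0.0
      vertex 0.0 7.2 26.1
    endloop
  endfacet
  facet normal -0.8716 0.4903 0.0000
    outer loop
      vertex 3.6 13.6 0.0
      vertex 0.0 7.2 26.1
      vertex 3.6 13.6 26.1
    endloop
  endfacet
  facet normal -0.8623 -0.5064 0.0000
    outer loop
      vertex 0.0 7.2 0.0
      vertex 3.7 0.9 0.0
      vertex 3.7 0.9 26.1
    endloop
  endfacet
  facet normal -0.8623 -0.5064 0.0000
    outer loop
      vertex 0.0 7.2 0.0
      vertex 3.7 0.9 26.1
      vertex 0.0 7.2 26.1
    endloop
  endfacet
  facet normal 0.0137 -0.9999 0.0000
    outer loop
      vertex 3.7 0.9 0.0
      vertex 11.0 1.0 0.0
      vertex 11.0 1.0 26.1
    endloop
  endfacet
  facet normal 0.0137 -0.9999 0.0000
    outer loop
      vertex 3.7 0.9 0.0
      vertex 11.0 1.0 26.1
      vertex 3.7 0.9 26.1
    endloop
  endfacet
  facet normal 0.8716 -0.4903 0.0000
    outer loop
      vertex 11.0 1.0 0.0
      vertex 14.6 7.4 0.0
      vertex 14.6 7.4 26.1
    endloop
  endfacet
  facet normal 0.8716 -0.4903 0.0000
    outer loop
      vertex 11.0 1.0 0.0
      vertex 14.6 7.4 26.1
      vertex 11.0 1.0 26.1
    endloop
  endfacet
endsolid part

The G0 Z moves step by Δz≈6.5 mm. Every layer's G1 loop is the same polygon, so the solid is a straight extrusion of it from z=0 to z≈26.1. Closing with flat bottom and top caps and triangulating gives 20 facets — a regular 6-sided prism (a cylinder approximated with 6 flat sides), circumscribed radius ≈ 7.3 mm, height ≈ 26.1 mm.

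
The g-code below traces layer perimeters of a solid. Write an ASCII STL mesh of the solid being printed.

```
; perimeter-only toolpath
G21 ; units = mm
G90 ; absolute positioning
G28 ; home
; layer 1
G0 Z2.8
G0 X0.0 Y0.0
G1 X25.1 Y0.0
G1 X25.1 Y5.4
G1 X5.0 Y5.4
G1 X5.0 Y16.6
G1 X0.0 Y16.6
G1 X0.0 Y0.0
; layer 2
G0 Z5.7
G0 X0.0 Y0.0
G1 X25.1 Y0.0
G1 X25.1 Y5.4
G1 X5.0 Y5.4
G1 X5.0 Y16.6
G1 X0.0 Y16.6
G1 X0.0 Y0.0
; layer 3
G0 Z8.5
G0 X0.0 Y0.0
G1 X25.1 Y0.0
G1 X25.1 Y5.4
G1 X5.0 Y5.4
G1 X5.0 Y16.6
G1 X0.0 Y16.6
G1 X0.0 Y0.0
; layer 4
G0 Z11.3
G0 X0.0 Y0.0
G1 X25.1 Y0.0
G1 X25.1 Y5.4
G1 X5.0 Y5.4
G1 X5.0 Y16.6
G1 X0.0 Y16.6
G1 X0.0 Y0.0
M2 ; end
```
solid part
  facet normal 0.0000 0.0000 -1.0000
    outer loop
      vertex 25.1 5.4 0.0
      vertex 25.1 0.0 0.0
      vertex 0.0 0.0 0.0
    endloop
  endfacet
  facet normal 0.0000 0.0000 -1.0000
    outer loop
      vertex 5.0 5.4 0.0
      vertex 25.1 5.4 0.0
      vertex 0.0 0.0 0.0
    endloop
  endfacet
  facet normal 0.0000 0.0000 -1.0000
    outer loop
      vertex 5.0 16.6 0.0
      vertex 5.0 5.4 0.0
      vertex 0.0 0.0 0.0
    endloop
  endfacet
  facet normal 0.0000 0.0000 -1.0000
    outer loop
      vertex 0.0 16.6 0.0
      vertex 5.0 16.6 0.0
      vertex 0.0 0.0 0.0
    endloop
  endfacet
  facet normal 0.0000 0.0000 1.0000
    outer loop
      vertex 0.0 0.0 11.3
      vertex 25.1 0.0 11.3
      vertex 25.1 5.4 11.3
    endloop
  endfacet
  facet normal 0.0000 0.0000 1.0000
    outer loop
      vertex 0.0 0.0 11.3
      vertex 25.1 5.4 11.3
      vertex 5.0 5.4 11.3
    endloop
  endfacet
  facet normal 0.0000 0.0000 1.0000
    outer loop
      vertex 0.0 0.0 11.3
      vertex 5.0 5.4 11.3
      vertex 5.0 16.6 11.3
    endloop
  endfacet
  facet normal 0.0000 0.0000 1.0000
    outer loop
      vertex 0.0 0.0 11.3
      vertex 5.0 16.6 11.3
      vertex 0.0 16.6 11.3
    endloop
  endfacet
  facet normal 0.0000 -1.0000 0.0000
    outer loop
      vertex 0.0 0.0 0.0
      vertex 25.1 0.0 0.0
      vertex 25.1 0.0 11.3
    endloop
  endfacet
  facet normal 0.0000 -1.0000 0.0000
    outer loop
      vertex 0.0 0.0 0.0
      vertex 25.1 0.0 11.3
      vertex 0.0 0.0 11.3
    endloop
  endfacet
  facet normal 1.0000 0.0000 0.0000
    outer loop
      vertex 25.1 0.0 0.0
      vertex 25.1 5.4 0.0
      vertex 25.1 5.4 11.3
    endloop
  endfacet
  facet normal 1.0000 0.0000 0.0000
    outer loop
      vertex 25.1 0.0 0.0
      vertex 25.1 5.4 11.3
      vertex 25.1 0.0 11.3
    endloop
  endfacet
  facet normal 0.0000 1.0000 0.0000
    outer loop
      vertex 25.1 5.4 0.0
      vertex 5.0 5.4 0.0
      vertex 5.0 5.4 11.3
    endloop
  endfacet
  facet normal 0.0000 1.0000 0.0000
    outer loop
      vertex 25.1 5.4 0.0
      vertex 5.0 5.4 11.3
      vertex 25.1 5.4 11.3
    endloop
  endfacet
  facet normal 1.0000 0.0000 0.0000
    outer loop
      vertex 5.0 5.4 0.0
      vertex 5.0 16.6 0.0
      vertex 5.0 16.6 11.3
    endloop
  endfacet
  facet normal 1.0000 0.0000 0.0000
    outer loop
      vertex 5.0 5.4 0.0
      vertex 5.0 16.6 11.3
      vertex 5.0 5.4 11.3
    endloop
  endfacet
  facet normal 0.0000 1.0000 0.0000
    outer loop
      vertex 5.0 16.6 0.0
      vertex 0.0 16.6 0.0
      vertex 0.0 16.6 11.3
    endloop
  endfacet
  facet normal 0.0000 1.0000 0.0000
    outer loop
      vertex 5.0 16.6 0.0
      vertex 0.0 16.6 11.3
      vertex 5.0 16.6 11.3
    endloop
  endfacet
  facet normal -1.0000 0.0000 0.0000
    outer loop
      vertex 0.0 16.6 0.0
      vertex 0.0 0.0 0.0
      vertex 0.0 0.0 11.3
    endloop
  endfacet
  facet normal -1.0000 0.0000 0.0000
    outer loop
      vertex 0.0 16.6 0.0
      vertex 0.0 0.0 11.3
      vertex 0.0 16.6 11.3
    endloop
  endfacet
endsolid part

The G0 Z moves step by Δz≈2.8 mm. Every layer's G1 loop is the same polygon, so the solid is a straight extrusion of it from z=0 to z≈11.3. Closing with flat bottom and top caps and triangulating gives 20 facets — an L-shaped prism: outer 25.1 × 16.6 mm, arm thicknesses ≈ 5.4 mm (horizontal) and 5 mm (vertical), extruded 11.3 mm in z.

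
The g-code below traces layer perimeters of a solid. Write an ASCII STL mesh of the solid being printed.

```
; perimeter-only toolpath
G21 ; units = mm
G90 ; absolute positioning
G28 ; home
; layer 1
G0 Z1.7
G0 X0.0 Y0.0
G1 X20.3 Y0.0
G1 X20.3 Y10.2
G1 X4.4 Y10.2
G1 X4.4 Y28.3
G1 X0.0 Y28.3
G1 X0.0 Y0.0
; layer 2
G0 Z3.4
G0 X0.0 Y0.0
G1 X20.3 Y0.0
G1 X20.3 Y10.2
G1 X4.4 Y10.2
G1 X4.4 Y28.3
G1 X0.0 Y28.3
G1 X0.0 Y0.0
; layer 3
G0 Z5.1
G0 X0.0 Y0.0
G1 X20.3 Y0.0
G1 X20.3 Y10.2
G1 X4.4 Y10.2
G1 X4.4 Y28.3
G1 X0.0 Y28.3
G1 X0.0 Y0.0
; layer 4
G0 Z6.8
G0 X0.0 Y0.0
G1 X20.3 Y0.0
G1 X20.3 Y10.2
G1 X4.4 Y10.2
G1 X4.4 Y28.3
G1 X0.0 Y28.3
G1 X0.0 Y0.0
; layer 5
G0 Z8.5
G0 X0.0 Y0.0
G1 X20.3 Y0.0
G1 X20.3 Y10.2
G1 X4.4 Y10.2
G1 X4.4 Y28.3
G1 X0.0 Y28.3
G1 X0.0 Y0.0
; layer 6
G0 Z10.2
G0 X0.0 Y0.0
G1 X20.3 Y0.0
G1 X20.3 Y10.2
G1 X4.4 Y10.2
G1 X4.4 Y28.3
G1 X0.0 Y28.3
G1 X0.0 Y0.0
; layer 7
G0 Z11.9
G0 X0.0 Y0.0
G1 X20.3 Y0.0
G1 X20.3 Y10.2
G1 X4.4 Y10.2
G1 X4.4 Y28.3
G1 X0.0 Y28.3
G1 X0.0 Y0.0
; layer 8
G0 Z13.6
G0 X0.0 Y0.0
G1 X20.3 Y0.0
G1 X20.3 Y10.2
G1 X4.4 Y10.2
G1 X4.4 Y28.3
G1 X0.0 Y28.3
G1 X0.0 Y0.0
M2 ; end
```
solid part
  facet normal 0.0000 0.0000 -1.0000
    outer loop
      vertex 20.3 10.2 0.0
      vertex 20.3 0.0 0.0
      vertex 0.0 0.0 0.0
    endloop
  endfacet
  facet normal 0.0000 0.0000 -1.0000
    outer loop
      vertex 4.4 10.2 0.0
      vertex 20.3 10.2 0.0
      vertex 0.0 0.0 0.0
    endloop
  endfacet
  facet normal 0.0000 0.0000 -1.0000
    outer loop
      vertex 4.4 28.3 0.0
      vertex 4.4 10.2 0.0
      vertex 0.0 0.0 0.0
    endloop
  endfacet
  facet normal 0.0000 0.0000 -1.0000
    outer loop
      vertex 0.0 28.3 0.0
      vertex 4.4 28.3 0.0
      vertex 0.0 0.0 0.0
    endloop
  endfacet
  facet normal 0.0000 0.0000 1.0000
    outer loop
      vertex 0.0 0.0 13.6
      vertex 20.3 0.0 13.6
      vertex 20.3 10.2 13.6
    endloop
  endfacet
  facet normal 0.0000 0.0000 1.0000
    outer loop
      vertex 0.0 0.0 13.6
      vertex 20.3 10.2 13.6
      vertex 4.4 10.2 13.6
    endloop
  endfacet
  facet normal 0.0000 0.0000 1.0000
    outer loop
      vertex 0.0 0.0 13.6
      vertex 4.4 10.2 13.6
      vertex 4.4 28.3 13.6
    endloop
  endfacet
  facet normal 0.0000 0.0000 1.0000
    outer loop
      vertex 0.0 0.0 13.6
      vertex 4.4 28.3 13.6
      vertex 0.0 28.3 13.6
    endloop
  endfacet
  facet normal 0.0000 -1.0000 0.0000
    outer loop
      vertex 0.0 0.0 0.0
      vertex 20.3 0.0 0.0
      vertex 20.3 0.0 13.6
    endloop
  endfacet
  facet normal 0.0000 -1.0000 0.0000
    outer loop
      vertex 0.0 0.0 0.0
      vertex 20.3 0.0 13.6
      vertex 0.0 0.0 13.6
    endloop
  endfacet
  facet normal 1.0000 0.0000 0.0000
    outer loop
      vertex 20.3 0.0 0.0
      vertex 20.3 10.2 0.0
      vertex 20.3 10.2 13.6
    endloop
  endfacet
  facet normal 1.0000 0.0000 0.0000
    outer loop
      vertex 20.3 0.0 0.0
      vertex 20.3 10.2 13.6
      vertex 20.3 0.0 13.6
    endloop
  endfacet
  facet normal 0.0000 1.0000 0.0000
    outer loop
      vertex 20.3 10.2 0.0
      vertex 4.4 10.2 0.0
      vertex 4.4 10.2 13.6
    endloop
  endfacet
  facet normal 0.0000 1.0000 0.0000
    outer loop
      vertex 20.3 10.2 0.0
      vertex 4.4 10.2 13.6
      vertex 20.3 10.2 13.6
    endloop
  endfacet
  facet normal 1.0000 0.0000 0.0000
    outer loop
      vertex 4.4 10.2 0.0
      vertex 4.4 28.3 0.0
      vertex 4.4 28.3 13.6
    endloop
  endfacet
  facet normal 1.0000 0.0000 0.0000
    outer loop
      vertex 4.4 10.2 0.0
      vertex 4.4 28.3 13.6
      vertex 4.4 10.2 13.6
    endloop
  endfacet
  facet normal 0.0000 1.0000 0.0000
    outer loop
      vertex 4.4 28.3 0.0
      vertex 0.0 28.3 0.0
      vertex 0.0 28.3 13.6
    endloop
  endfacet
  facet normal 0.0000 1.0000 0.0000
    outer loop
      vertex 4.4 28.3 0.0
      vertex 0.0 28.3 13.6
      vertex 4.4 28.3 13.6
    endloop
  endfacet
  facet normal -1.0000 0.0000 0.0000
    outer loop
      vertex 0.0 28.3 0.0
      vertex 0.0 0.0 0.0
      vertex 0.0 0.0 13.6
    endloop
  endfacet
  facet normal -1.0000 0.0000 0.0000
    outer loop
      vertex 0.0 28.3 0.0
      vertex 0.0 0.0 13.6
      vertex 0.0 28.3 13.6
    endloop
  endfacet
endsolid part

The G0 Z moves step by Δz≈1.7 mm. Every layer's G1 loop is the same polygon, so the solid is a straight extrusion of it from z=0 to z≈13.6. Closing with flat bottom and top caps and triangulating gives 20 facets — an L-shaped prism: outer 20.3 × 28.3 mm, arm thicknesses ≈ 10.2 mm (horizontal) and 4.4 mm (vertical), extruded 13.6 mm in z.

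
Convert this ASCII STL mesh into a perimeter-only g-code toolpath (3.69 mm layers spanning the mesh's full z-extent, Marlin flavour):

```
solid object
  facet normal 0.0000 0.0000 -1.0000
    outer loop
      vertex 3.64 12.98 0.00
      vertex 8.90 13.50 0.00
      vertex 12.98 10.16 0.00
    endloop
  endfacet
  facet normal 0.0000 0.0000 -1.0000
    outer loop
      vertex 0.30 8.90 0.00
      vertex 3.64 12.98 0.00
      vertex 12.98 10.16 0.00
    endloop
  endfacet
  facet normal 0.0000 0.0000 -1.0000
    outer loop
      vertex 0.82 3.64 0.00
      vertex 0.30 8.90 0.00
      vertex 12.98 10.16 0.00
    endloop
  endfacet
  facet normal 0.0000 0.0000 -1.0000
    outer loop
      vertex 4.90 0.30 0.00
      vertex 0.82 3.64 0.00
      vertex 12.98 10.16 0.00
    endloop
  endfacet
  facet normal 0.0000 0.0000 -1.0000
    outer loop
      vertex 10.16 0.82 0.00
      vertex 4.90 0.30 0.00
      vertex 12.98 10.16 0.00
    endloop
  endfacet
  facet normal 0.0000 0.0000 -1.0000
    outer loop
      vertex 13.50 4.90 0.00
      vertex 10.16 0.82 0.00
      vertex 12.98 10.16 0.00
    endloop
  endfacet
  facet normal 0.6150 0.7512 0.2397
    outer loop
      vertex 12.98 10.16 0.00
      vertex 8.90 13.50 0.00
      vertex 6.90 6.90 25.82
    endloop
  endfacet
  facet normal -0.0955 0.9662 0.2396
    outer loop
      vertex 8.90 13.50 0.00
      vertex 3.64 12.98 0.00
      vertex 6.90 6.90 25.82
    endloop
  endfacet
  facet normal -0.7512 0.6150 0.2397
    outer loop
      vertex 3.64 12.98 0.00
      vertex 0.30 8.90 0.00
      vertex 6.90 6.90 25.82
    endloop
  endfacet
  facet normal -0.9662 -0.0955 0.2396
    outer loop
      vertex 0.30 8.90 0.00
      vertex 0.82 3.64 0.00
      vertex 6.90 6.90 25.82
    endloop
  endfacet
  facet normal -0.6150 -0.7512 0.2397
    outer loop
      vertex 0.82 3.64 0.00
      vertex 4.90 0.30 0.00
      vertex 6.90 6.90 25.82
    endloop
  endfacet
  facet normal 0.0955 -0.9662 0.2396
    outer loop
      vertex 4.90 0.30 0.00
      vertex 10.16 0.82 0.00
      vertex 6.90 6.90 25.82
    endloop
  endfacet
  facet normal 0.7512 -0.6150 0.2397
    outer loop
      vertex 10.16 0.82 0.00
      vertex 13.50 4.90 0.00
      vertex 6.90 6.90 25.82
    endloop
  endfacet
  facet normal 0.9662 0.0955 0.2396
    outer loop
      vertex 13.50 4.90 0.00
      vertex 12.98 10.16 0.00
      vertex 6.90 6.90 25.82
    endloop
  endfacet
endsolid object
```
; perimeter-only toolpath
G21 ; units = mm
G90 ; absolute positioning
G28 ; home
; layer 1
G0 Z3.69
G0 X12.11 Y9.69
G1 X8.61 Y12.56
G1 X4.11 Y12.11
G1 X1.24 Y8.61
G1 X1.69 Y4.11
G1 X5.19 Y1.24
G1 X9.69 Y1.69
G1 X12.56 Y5.19
G1 X12.11 Y9.69
; layer 2
G0 Z7.38
G0 X11.24 Y9.23
G1 X8.33 Y11.61
G1 X4.57 Y11.24
G1 X2.19 Y8.33
G1 X2.56 Y4.57
G1 X5.47 Y2.19
G1 X9.23 Y2.56
G1 X11.61 Y5.47
G1 X11.24 Y9.23
; layer 3
G0 Z11.07
G0 X10.37 Y8.76
G1 X8.04 Y10.67
G1 X5.04 Y10.37
G1 X3.13 Y8.04
G1 X3.43 Y5.04
G1 X5.76 Y3.13
G1 X8.76 Y3.43
G1 X10.67 Y5.76
G1 X10.37 Y8.76
; layer 4
G0 Z14.75
G0 X9.51 Y8.30
G1 X7.76 Y9.73
G1 X5.50 Y9.51
G1 X4.07 Y7.76
G1 X4.29 Y5.50
G1 X6.04 Y4.07
G1 X8.30 Y4.29
G1 X9.73 Y6.04
G1 X9.51 Y8.30
; layer 5
G0 Z18.44
G0 X8.64 Y7.83
G1 X7.47 Y8.79
G1 X5.97 Y8.64
G1 X5.01 Y7.47
G1 X5.16 Y5.97
G1 X6.33 Y5.01
G1 X7.83 Y5.16
G1 X8.79 Y6.33
G1 X8.64 Y7.83
; layer 6
G0 Z22.13
G0 X7.77 Y7.37
G1 X7.19 Y7.84
G1 X6.43 Y7.77
G1 X5.96 Y7.19
G1 X6.03 Y6.43
G1 X6.61 Y5.96
G1 X7.37 Y6.03
G1 X7.84 Y6.61
G1 X7.77 Y7.37
M2 ; end

The solid is a regular 8-sided pyramid, base circumscribed radius ≈ 6.9 mm, apex at z ≈ 25.8 mm. Slicing at Δz = 3.69 mm — 7 equal slices spanning the solid's height, so layer i sits at z = i·h/7 — gives 6 non-empty perimeters. Each is a 8-segment closed polygon; G0 lifts to the layer z and rapids to the start vertex, then G1 traces the edges. The cross-section shrinks linearly with z (the slice at the apex is degenerate and omitted).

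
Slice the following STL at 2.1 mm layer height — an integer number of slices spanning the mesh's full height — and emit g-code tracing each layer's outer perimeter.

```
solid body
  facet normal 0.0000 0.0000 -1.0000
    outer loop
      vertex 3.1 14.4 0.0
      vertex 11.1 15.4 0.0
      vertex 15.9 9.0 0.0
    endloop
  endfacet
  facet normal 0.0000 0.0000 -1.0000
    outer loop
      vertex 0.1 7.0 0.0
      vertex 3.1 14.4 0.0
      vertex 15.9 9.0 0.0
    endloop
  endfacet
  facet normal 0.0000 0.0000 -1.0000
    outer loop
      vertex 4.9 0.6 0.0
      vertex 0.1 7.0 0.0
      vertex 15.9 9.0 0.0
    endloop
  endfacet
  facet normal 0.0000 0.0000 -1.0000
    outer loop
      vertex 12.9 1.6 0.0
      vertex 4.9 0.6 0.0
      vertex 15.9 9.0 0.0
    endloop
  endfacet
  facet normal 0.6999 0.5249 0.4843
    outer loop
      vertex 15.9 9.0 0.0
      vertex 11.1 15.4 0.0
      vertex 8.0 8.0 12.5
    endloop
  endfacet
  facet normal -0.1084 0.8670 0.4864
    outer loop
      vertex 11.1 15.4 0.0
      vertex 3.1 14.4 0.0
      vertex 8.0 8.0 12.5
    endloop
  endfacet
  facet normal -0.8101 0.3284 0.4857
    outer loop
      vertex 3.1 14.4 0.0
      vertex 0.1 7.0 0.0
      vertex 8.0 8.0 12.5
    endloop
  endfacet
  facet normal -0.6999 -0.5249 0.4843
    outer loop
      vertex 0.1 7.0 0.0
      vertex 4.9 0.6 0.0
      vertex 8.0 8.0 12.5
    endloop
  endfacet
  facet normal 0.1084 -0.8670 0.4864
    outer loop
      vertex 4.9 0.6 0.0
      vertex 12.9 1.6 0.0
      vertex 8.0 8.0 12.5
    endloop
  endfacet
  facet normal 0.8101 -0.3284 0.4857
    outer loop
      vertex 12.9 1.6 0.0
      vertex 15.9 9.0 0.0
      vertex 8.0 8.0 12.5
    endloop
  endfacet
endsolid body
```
; perimeter-only toolpath
G21 ; units = mm
G90 ; absolute positioning
G28 ; home
; layer 1
G0 Z2.1
G0 X14.6 Y8.8
G1 X10.6 Y14.2
G1 X3.9 Y13.3
G1 X1.4 Y7.2
G1 X5.4 Y1.8
G1 X12.1 Y2.7
G1 X14.6 Y8.8
; layer 2
G0 Z4.2
G0 X13.3 Y8.7
G1 X10.1 Y12.9
G1 X4.7 Y12.3
G1 X2.7 Y7.3
G1 X5.9 Y3.1
G1 X11.3 Y3.7
G1 X13.3 Y8.7
; layer 3
G0 Z6.2
G0 X11.9 Y8.5
G1 X9.6 Y11.7
G1 X5.5 Y11.2
G1 X4.0 Y7.5
G1 X6.5 Y4.3
G1 X10.4 Y4.8
G1 X11.9 Y8.5
; layer 4
G0 Z8.3
G0 X10.6 Y8.3
G1 X9.0 Y10.5
G1 X6.4 Y10.1
G1 X5.4 Y7.7
G1 X7.0 Y5.5
G1 X9.6 Y5.9
G1 X10.6 Y8.3
; layer 5
G0 Z10.4
G0 X9.3 Y8.2
G1 X8.5 Y9.2
G1 X7.2 Y9.1
G1 X6.7 Y7.8
G1 X7.5 Y6.8
G1 X8.8 Y6.9
G1 X9.3 Y8.2
M2 ; end

The solid is a regular 6-sided pyramid, base circumscribed radius ≈ 8 mm, apex at z ≈ 12.5 mm. Slicing at Δz = 2.1 mm — 6 equal slices spanning the solid's height, so layer i sits at z = i·h/6 — gives 5 non-empty perimeters. Each is a 6-segment closed polygon; G0 lifts to the layer z and rapids to the start vertex, then G1 traces the edges. The cross-section shrinks linearly with z (the slice at the apex is degenerate and omitted).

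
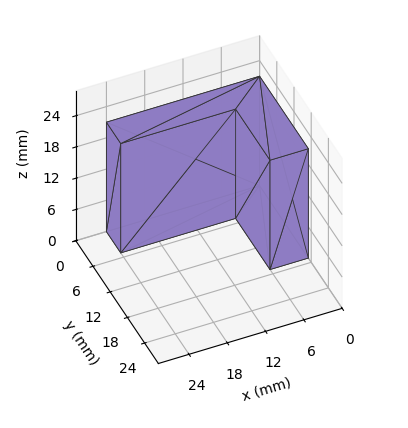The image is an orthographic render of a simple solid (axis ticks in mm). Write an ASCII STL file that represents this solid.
Reading the render: the shape is an L-shaped prism: outer 24 × 17 mm, arm thicknesses ≈ 5 mm (horizontal) and 6 mm (vertical), extruded 21 mm in z (dimensions read to the nearest mm from the axis ticks). For the STL, each face is triangulated and given an outward normal.

solid part
  facet normal 0.0000 0.0000 -1.0000
    outer loop
      vertex 24.00 5.00 0.00
      vertex 24.00 0.00 0.00
      vertex 0.00 0.00 0.00
    endloop
  endfacet
  facet normal 0.0000 0.0000 -1.0000
    outer loop
      vertex 6.00 5.00 0.00
      vertex 24.00 5.00 0.00
      vertex 0.00 0.00 0.00
    endloop
  endfacet
  facet normal 0.0000 0.0000 -1.0000
    outer loop
      vertex 6.00 17.00 0.00
      vertex 6.00 5.00 0.00
      vertex 0.00 0.00 0.00
    endloop
  endfacet
  facet normal 0.0000 0.0000 -1.0000
    outer loop
      vertex 0.00 17.00 0.00
      vertex 6.00 17.00 0.00
      vertex 0.00 0.00 0.00
    endloop
  endfacet
  facet normal 0.0000 0.0000 1.0000
    outer loop
      vertex 0.00 0.00 21.00
      vertex 24.00 0.00 21.00
      vertex 24.00 5.00 21.00
    endloop
  endfacet
  facet normal 0.0000 0.0000 1.0000
    outer loop
      vertex 0.00 0.00 21.00
      vertex 24.00 5.00 21.00
      vertex 6.00 5.00 21.00
    endloop
  endfacet
  facet normal 0.0000 0.0000 1.0000
    outer loop
      vertex 0.00 0.00 21.00
      vertex 6.00 5.00 21.00
      vertex 6.00 17.00 21.00
    endloop
  endfacet
  facet normal 0.0000 0.0000 1.0000
    outer loop
      vertex 0.00 0.00 21.00
      vertex 6.00 17.00 21.00
      vertex 0.00 17.00 21.00
    endloop
  endfacet
  facet normal 0.0000 -1.0000 0.0000
    outer loop
      vertex 0.00 0.00 0.00
      vertex 24.00 0.00 0.00
      vertex 24.00 0.00 21.00
    endloop
  endfacet
  facet normal 0.0000 -1.0000 0.0000
    outer loop
      vertex 0.00 0.00 0.00
      vertex 24.00 0.00 21.00
      vertex 0.00 0.00 21.00
    endloop
  endfacet
  facet normal 1.0000 0.0000 0.0000
    outer loop
      vertex 24.00 0.00 0.00
      vertex 24.00 5.00 0.00
      vertex 24.00 5.00 21.00
    endloop
  endfacet
  facet normal 1.0000 0.0000 0.0000
    outer loop
      vertex 24.00 0.00 0.00
      vertex 24.00 5.00 21.00
      vertex 24.00 0.00 21.00
    endloop
  endfacet
  facet normal 0.0000 1.0000 0.0000
    outer loop
      vertex 24.00 5.00 0.00
      vertex 6.00 5.00 0.00
      vertex 6.00 5.00 21.00
    endloop
  endfacet
  facet normal 0.0000 1.0000 0.0000
    outer loop
      vertex 24.00 5.00 0.00
      vertex 6.00 5.00 21.00
      vertex 24.00 5.00 21.00
    endloop
  endfacet
  facet normal 1.0000 0.0000 0.0000
    outer loop
      vertex 6.00 5.00 0.00
      vertex 6.00 17.00 0.00
      vertex 6.00 17.00 21.00
    endloop
  endfacet
  facet normal 1.0000 0.0000 0.0000
    outer loop
      vertex 6.00 5.00 0.00
      vertex 6.00 17.00 21.00
      vertex 6.00 5.00 21.00
    endloop
  endfacet
  facet normal 0.0000 1.0000 0.0000
    outer loop
      vertex 6.00 17.00 0.00
      vertex 0.00 17.00 0.00
      vertex 0.00 17.00 21.00
    endloop
  endfacet
  facet normal 0.0000 1.0000 0.0000
    outer loop
      vertex 6.00 17.00 0.00
      vertex 0.00 17.00 21.00
      vertex 6.00 17.00 21.00
    endloop
  endfacet
  facet normal -1.0000 0.0000 0.0000
    outer loop
      vertex 0.00 17.00 0.00
      vertex 0.00 0.00 0.00
      vertex 0.00 0.00 21.00
    endloop
  endfacet
  facet normal -1.0000 0.0000 0.0000
    outer loop
      vertex 0.00 17.00 0.00
      vertex 0.00 0.00 21.00
      vertex 0.00 17.00 21.00
    endloop
  endfacet
endsolid part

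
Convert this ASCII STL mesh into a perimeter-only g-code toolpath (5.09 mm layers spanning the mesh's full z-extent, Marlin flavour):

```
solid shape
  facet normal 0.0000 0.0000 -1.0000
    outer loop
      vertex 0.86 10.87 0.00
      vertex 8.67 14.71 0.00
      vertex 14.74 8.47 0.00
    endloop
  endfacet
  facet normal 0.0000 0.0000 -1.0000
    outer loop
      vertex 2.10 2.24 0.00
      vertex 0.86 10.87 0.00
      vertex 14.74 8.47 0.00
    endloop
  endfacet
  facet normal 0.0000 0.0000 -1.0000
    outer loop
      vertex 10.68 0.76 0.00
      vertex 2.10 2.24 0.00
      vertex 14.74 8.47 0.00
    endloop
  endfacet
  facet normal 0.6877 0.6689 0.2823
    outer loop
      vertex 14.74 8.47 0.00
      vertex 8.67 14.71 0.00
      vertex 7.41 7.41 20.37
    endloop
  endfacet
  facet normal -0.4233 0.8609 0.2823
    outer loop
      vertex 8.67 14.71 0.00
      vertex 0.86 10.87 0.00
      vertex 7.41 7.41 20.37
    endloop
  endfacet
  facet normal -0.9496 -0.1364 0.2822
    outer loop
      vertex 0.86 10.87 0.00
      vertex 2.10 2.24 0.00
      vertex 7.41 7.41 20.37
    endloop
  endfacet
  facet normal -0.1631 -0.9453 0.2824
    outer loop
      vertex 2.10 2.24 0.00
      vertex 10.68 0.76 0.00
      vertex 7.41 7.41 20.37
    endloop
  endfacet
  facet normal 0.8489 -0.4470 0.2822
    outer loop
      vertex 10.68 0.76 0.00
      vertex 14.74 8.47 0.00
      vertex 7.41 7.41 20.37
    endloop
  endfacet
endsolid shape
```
; perimeter-only toolpath
G21 ; units = mm
G90 ; absolute positioning
G28 ; home
; layer 1
G0 Z5.09
G0 X12.91 Y8.21
G1 X8.36 Y12.89
G1 X2.50 Y10.00
G1 X3.43 Y3.53
G1 X9.86 Y2.42
G1 X12.91 Y8.21
; layer 2
G0 Z10.19
G0 X11.07 Y7.94
G1 X8.04 Y11.06
G1 X4.13 Y9.14
G1 X4.75 Y4.83
G1 X9.04 Y4.08
G1 X11.07 Y7.94
; layer 3
G0 Z15.28
G0 X9.24 Y7.68
G1 X7.72 Y9.23
G1 X5.77 Y8.28
G1 X6.08 Y6.12
G1 X8.23 Y5.75
G1 X9.24 Y7.68
M2 ; end

The solid is a regular 5-sided pyramid, base circumscribed radius ≈ 7.41 mm, apex at z ≈ 20.4 mm. Slicing at Δz = 5.09 mm — 4 equal slices spanning the solid's height, so layer i sits at z = i·h/4 — gives 3 non-empty perimeters. Each is a 5-segment closed polygon; G0 lifts to the layer z and rapids to the start vertex, then G1 traces the edges. The cross-section shrinks linearly with z (the slice at the apex is degenerate and omitted).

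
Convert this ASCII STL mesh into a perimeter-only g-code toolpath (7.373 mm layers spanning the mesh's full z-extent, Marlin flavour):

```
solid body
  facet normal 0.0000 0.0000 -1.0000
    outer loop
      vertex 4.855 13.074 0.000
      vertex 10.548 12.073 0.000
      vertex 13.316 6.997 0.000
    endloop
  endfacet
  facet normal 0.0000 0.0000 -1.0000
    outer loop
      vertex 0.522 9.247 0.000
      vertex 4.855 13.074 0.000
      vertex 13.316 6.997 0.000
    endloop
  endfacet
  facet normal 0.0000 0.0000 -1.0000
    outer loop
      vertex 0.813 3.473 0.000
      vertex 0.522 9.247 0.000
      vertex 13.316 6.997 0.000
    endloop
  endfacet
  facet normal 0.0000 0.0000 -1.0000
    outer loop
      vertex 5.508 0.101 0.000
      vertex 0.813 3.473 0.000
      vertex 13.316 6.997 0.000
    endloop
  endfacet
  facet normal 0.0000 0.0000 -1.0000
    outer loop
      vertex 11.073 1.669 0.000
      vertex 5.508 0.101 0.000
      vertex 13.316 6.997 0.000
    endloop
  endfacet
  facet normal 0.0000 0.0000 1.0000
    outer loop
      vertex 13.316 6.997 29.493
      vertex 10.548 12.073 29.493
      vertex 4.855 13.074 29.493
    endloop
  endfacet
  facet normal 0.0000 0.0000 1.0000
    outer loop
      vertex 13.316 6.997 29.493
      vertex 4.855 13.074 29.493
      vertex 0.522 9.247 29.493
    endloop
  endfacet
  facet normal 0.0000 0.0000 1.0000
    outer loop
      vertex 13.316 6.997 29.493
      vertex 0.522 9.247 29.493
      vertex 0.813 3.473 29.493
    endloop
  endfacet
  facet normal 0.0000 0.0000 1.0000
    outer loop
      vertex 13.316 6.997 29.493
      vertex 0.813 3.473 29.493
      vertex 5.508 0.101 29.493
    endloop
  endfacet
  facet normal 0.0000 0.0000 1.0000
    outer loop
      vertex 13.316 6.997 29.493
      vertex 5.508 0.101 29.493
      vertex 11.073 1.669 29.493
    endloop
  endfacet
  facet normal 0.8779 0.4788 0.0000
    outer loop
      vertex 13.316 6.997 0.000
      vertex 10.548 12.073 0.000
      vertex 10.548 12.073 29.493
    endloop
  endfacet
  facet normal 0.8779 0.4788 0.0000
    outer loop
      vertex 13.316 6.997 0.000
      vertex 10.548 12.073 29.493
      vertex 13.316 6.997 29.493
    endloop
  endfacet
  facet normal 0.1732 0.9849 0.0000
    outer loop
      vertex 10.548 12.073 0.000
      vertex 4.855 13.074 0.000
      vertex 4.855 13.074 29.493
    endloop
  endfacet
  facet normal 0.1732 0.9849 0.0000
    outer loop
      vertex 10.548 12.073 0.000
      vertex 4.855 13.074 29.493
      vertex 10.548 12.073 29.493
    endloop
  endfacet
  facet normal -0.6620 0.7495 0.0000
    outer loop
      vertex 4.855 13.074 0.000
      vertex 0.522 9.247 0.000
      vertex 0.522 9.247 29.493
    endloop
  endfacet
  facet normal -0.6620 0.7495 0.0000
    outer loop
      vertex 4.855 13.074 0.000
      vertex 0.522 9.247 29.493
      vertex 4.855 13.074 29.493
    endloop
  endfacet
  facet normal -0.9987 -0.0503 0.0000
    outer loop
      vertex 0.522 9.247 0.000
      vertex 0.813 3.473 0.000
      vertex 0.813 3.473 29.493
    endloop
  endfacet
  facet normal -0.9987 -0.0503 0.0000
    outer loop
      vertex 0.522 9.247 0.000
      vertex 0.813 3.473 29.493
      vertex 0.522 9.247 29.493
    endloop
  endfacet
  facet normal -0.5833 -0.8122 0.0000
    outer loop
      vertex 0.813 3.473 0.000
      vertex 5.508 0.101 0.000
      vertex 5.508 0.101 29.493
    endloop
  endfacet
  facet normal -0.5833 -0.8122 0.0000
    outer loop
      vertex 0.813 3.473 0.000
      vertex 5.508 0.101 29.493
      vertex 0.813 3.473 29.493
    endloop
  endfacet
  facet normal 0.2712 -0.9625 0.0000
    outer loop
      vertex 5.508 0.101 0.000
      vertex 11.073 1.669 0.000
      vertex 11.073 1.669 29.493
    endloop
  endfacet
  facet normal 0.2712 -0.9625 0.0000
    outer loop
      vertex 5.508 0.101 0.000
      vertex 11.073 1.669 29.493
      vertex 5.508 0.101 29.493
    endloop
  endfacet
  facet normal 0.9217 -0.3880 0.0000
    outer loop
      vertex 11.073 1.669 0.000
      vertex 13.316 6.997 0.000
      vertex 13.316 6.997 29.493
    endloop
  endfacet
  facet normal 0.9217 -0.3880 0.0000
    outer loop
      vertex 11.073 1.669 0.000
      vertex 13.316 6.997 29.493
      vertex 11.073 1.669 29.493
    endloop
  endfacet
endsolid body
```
; perimeter-only toolpath
G21 ; units = mm
G90 ; absolute positioning
G28 ; home
; layer 1
G0 Z7.373
G0 X13.316 Y6.997
G1 X10.548 Y12.073
G1 X4.855 Y13.074
G1 X0.522 Y9.247
G1 X0.813 Y3.473
G1 X5.508 Y0.101
G1 X11.073 Y1.669
G1 X13.316 Y6.997
; layer 2
G0 Z14.746
G0 X13.316 Y6.997
G1 X10.548 Y12.073
G1 X4.855 Y13.074
G1 X0.522 Y9.247
G1 X0.813 Y3.473
G1 X5.508 Y0.101
G1 X11.073 Y1.669
G1 X13.316 Y6.997
; layer 3
G0 Z22.120
G0 X13.316 Y6.997
G1 X10.548 Y12.073
G1 X4.855 Y13.074
G1 X0.522 Y9.247
G1 X0.813 Y3.473
G1 X5.508 Y0.101
G1 X11.073 Y1.669
G1 X13.316 Y6.997
; layer 4
G0 Z29.493
G0 X13.316 Y6.997
G1 X10.548 Y12.073
G1 X4.855 Y13.074
G1 X0.522 Y9.247
G1 X0.813 Y3.473
G1 X5.508 Y0.101
G1 X11.073 Y1.669
G1 X13.316 Y6.997
M2 ; end

The solid is a regular 7-sided prism (a cylinder approximated with 7 flat sides), circumscribed radius ≈ 6.66 mm, height ≈ 29.5 mm. Slicing at Δz = 7.373 mm — 4 equal slices spanning the solid's height, so layer i sits at z = i·h/4 — gives 4 non-empty perimeters. Each is a 7-segment closed polygon; G0 lifts to the layer z and rapids to the start vertex, then G1 traces the edges.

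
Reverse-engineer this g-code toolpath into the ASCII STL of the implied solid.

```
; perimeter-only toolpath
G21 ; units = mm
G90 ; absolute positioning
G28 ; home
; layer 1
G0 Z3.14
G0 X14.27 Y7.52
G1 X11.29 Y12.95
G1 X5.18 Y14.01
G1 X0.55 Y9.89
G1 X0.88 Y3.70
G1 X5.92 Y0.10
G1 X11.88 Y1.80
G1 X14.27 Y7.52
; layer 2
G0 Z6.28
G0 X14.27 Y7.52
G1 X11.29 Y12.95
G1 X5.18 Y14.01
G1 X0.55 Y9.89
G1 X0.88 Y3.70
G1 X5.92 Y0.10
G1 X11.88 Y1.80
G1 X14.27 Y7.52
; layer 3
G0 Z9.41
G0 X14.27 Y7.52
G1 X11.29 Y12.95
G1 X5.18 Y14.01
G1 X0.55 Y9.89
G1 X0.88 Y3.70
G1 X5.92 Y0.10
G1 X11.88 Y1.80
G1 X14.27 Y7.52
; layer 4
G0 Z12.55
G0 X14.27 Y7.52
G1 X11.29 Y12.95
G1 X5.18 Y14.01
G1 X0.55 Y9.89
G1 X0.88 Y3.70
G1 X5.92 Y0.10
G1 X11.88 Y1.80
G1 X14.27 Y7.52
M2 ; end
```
solid part
  facet normal 0.0000 0.0000 -1.0000
    outer loop
      vertex 5.18 14.01 0.00
      vertex 11.29 12.95 0.00
      vertex 14.27 7.52 0.00
    endloop
  endfacet
  facet normal 0.0000 0.0000 -1.0000
    outer loop
      vertex 0.55 9.89 0.00
      vertex 5.18 14.01 0.00
      vertex 14.27 7.52 0.00
    endloop
  endfacet
  facet normal 0.0000 0.0000 -1.0000
    outer loop
      vertex 0.88 3.70 0.00
      vertex 0.55 9.89 0.00
      vertex 14.27 7.52 0.00
    endloop
  endfacet
  facet normal 0.0000 0.0000 -1.0000
    outer loop
      vertex 5.92 0.10 0.00
      vertex 0.88 3.70 0.00
      vertex 14.27 7.52 0.00
    endloop
  endfacet
  facet normal 0.0000 0.0000 -1.0000
    outer loop
      vertex 11.88 1.80 0.00
      vertex 5.92 0.10 0.00
      vertex 14.27 7.52 0.00
    endloop
  endfacet
  facet normal 0.0000 0.0000 1.0000
    outer loop
      vertex 14.27 7.52 12.55
      vertex 11.29 12.95 12.55
      vertex 5.18 14.01 12.55
    endloop
  endfacet
  facet normal 0.0000 0.0000 1.0000
    outer loop
      vertex 14.27 7.52 12.55
      vertex 5.18 14.01 12.55
      vertex 0.55 9.89 12.55
    endloop
  endfacet
  facet normal 0.0000 0.0000 1.0000
    outer loop
      vertex 14.27 7.52 12.55
      vertex 0.55 9.89 12.55
      vertex 0.88 3.70 12.55
    endloop
  endfacet
  facet normal 0.0000 0.0000 1.0000
    outer loop
      vertex 14.27 7.52 12.55
      vertex 0.88 3.70 12.55
      vertex 5.92 0.10 12.55
    endloop
  endfacet
  facet normal 0.0000 0.0000 1.0000
    outer loop
      vertex 14.27 7.52 12.55
      vertex 5.92 0.10 12.55
      vertex 11.88 1.80 12.55
    endloop
  endfacet
  facet normal 0.8767 0.4811 0.0000
    outer loop
      vertex 14.27 7.52 0.00
      vertex 11.29 12.95 0.00
      vertex 11.29 12.95 12.55
    endloop
  endfacet
  facet normal 0.8767 0.4811 0.0000
    outer loop
      vertex 14.27 7.52 0.00
      vertex 11.29 12.95 12.55
      vertex 14.27 7.52 12.55
    endloop
  endfacet
  facet normal 0.1709 0.9853 0.0000
    outer loop
      vertex 11.29 12.95 0.00
      vertex 5.18 14.01 0.00
      vertex 5.18 14.01 12.55
    endloop
  endfacet
  facet normal 0.1709 0.9853 0.0000
    outer loop
      vertex 11.29 12.95 0.00
      vertex 5.18 14.01 12.55
      vertex 11.29 12.95 12.55
    endloop
  endfacet
  facet normal -0.6648 0.7471 0.0000
    outer loop
      vertex 5.18 14.01 0.00
      vertex 0.55 9.89 0.00
      vertex 0.55 9.89 12.55
    endloop
  endfacet
  facet normal -0.6648 0.7471 0.0000
    outer loop
      vertex 5.18 14.01 0.00
      vertex 0.55 9.89 12.55
      vertex 5.18 14.01 12.55
    endloop
  endfacet
  facet normal -0.9986 -0.0532 0.0000
    outer loop
      vertex 0.55 9.89 0.00
      vertex 0.88 3.70 0.00
      vertex 0.88 3.70 12.55
    endloop
  endfacet
  facet normal -0.9986 -0.0532 0.0000
    outer loop
      vertex 0.55 9.89 0.00
      vertex 0.88 3.70 12.55
      vertex 0.55 9.89 12.55
    endloop
  endfacet
  facet normal -0.5812 -0.8137 0.0000
    outer loop
      vertex 0.88 3.70 0.00
      vertex 5.92 0.10 0.00
      vertex 5.92 0.10 12.55
    endloop
  endfacet
  facet normal -0.5812 -0.8137 0.0000
    outer loop
      vertex 0.88 3.70 0.00
      vertex 5.92 0.10 12.55
      vertex 0.88 3.70 12.55
    endloop
  endfacet
  facet normal 0.2743 -0.9616 0.0000
    outer loop
      vertex 5.92 0.10 0.00
      vertex 11.88 1.80 0.00
      vertex 11.88 1.80 12.55
    endloop
  endfacet
  facet normal 0.2743 -0.9616 0.0000
    outer loop
      vertex 5.92 0.10 0.00
      vertex 11.88 1.80 12.55
      vertex 5.92 0.10 12.55
    endloop
  endfacet
  facet normal 0.9227 -0.3855 0.0000
    outer loop
      vertex 11.88 1.80 0.00
      vertex 14.27 7.52 0.00
      vertex 14.27 7.52 12.55
    endloop
  endfacet
  facet normal 0.9227 -0.3855 0.0000
    outer loop
      vertex 11.88 1.80 0.00
      vertex 14.27 7.52 12.55
      vertex 11.88 1.80 12.55
    endloop
  endfacet
endsolid part

The G0 Z moves step by Δz≈3.14 mm. Every layer's G1 loop is the same polygon, so the solid is a straight extrusion of it from z=0 to z≈12.6. Closing with flat bottom and top caps and triangulating gives 24 facets — a regular 7-sided prism (a cylinder approximated with 7 flat sides), circumscribed radius ≈ 7.14 mm, height ≈ 12.6 mm.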